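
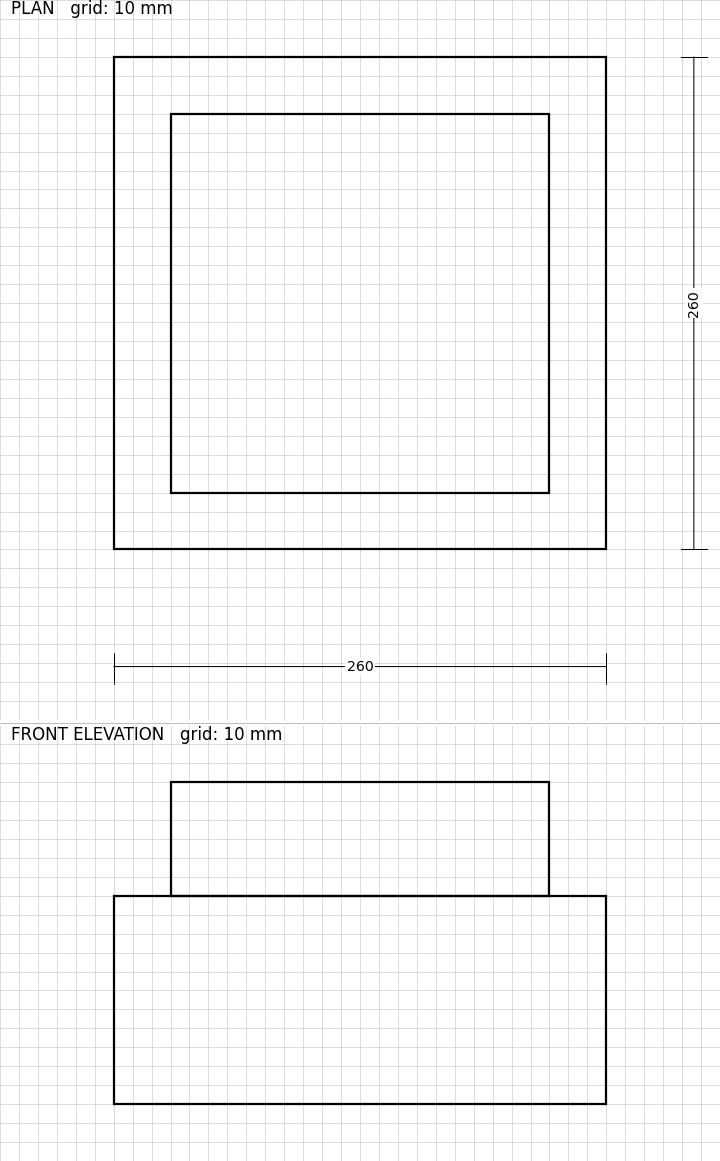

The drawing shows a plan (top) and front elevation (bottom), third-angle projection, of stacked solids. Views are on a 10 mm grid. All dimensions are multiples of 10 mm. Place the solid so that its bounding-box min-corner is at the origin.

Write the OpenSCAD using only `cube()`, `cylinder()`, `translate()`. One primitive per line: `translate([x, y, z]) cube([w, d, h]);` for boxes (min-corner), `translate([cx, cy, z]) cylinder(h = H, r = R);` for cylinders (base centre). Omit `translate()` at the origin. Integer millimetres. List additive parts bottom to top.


cube([260, 260, 110]);
translate([30, 30, 110]) cube([200, 200, 60]);


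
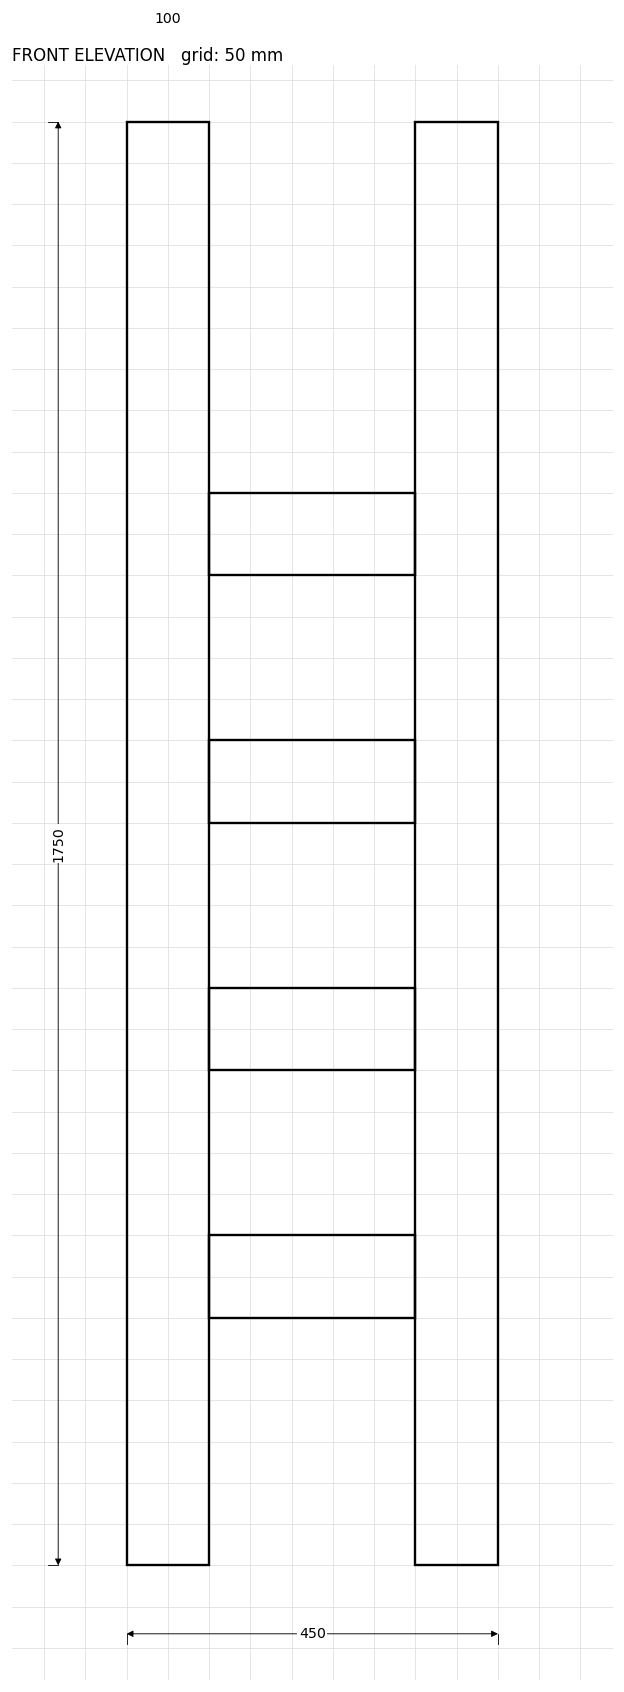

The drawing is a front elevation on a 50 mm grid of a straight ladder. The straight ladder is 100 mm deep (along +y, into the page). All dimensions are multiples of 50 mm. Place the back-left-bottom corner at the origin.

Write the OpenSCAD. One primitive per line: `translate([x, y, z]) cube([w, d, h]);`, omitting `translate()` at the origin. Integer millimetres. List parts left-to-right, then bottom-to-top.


cube([100, 100, 1750]);
translate([100, 0, 300]) cube([250, 100, 100]);
translate([100, 0, 600]) cube([250, 100, 100]);
translate([100, 0, 900]) cube([250, 100, 100]);
translate([100, 0, 1200]) cube([250, 100, 100]);
translate([350, 0, 0]) cube([100, 100, 1750]);


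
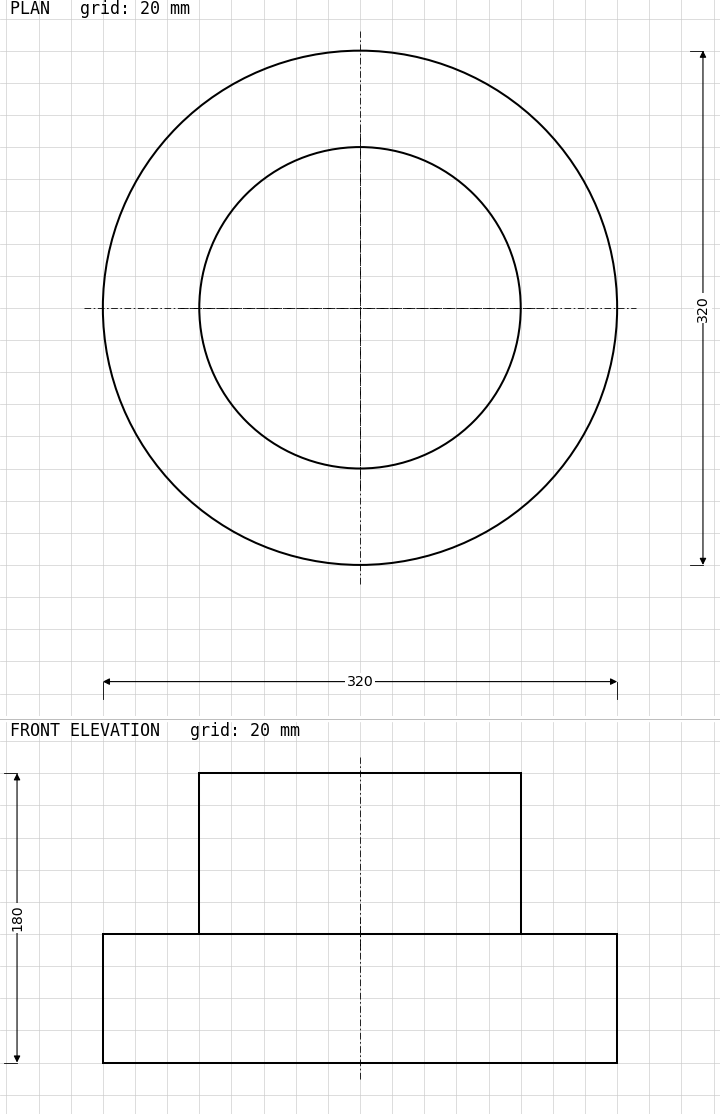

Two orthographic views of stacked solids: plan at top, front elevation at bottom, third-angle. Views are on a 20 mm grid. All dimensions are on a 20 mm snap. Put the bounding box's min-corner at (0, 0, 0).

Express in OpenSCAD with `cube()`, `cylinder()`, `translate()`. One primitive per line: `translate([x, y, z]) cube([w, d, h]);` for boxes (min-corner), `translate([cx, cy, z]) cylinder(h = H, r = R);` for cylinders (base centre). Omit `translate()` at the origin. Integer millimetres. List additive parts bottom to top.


translate([160, 160, 0]) cylinder(h = 80, r = 160);
translate([160, 160, 80]) cylinder(h = 100, r = 100);


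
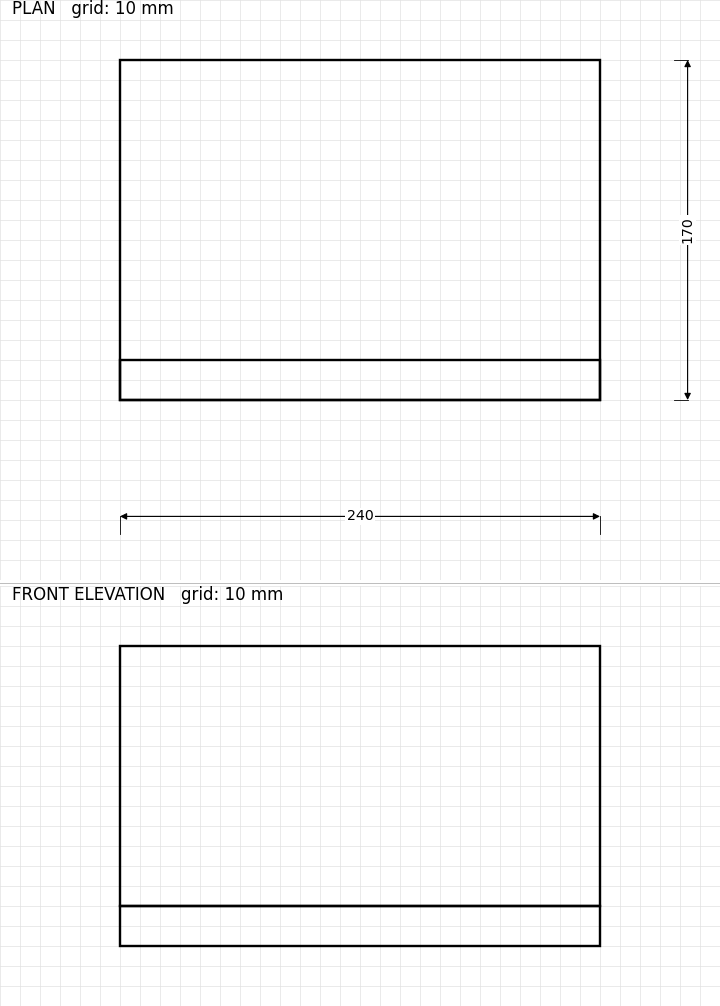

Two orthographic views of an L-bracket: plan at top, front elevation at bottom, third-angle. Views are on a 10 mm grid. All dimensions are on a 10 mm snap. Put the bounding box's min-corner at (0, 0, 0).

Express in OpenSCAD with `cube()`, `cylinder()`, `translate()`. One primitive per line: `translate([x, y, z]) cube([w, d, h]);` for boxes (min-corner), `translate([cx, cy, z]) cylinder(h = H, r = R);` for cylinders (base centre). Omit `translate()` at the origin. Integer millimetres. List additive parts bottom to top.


cube([240, 170, 20]);
translate([0, 0, 20]) cube([240, 20, 130]);


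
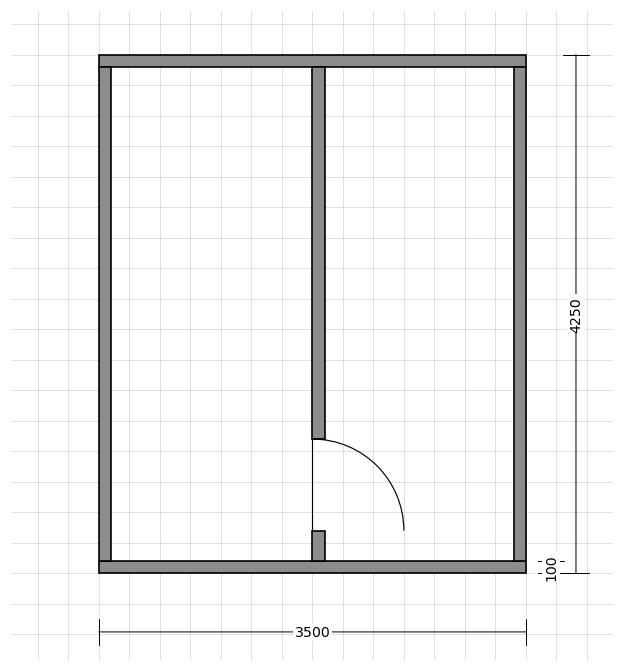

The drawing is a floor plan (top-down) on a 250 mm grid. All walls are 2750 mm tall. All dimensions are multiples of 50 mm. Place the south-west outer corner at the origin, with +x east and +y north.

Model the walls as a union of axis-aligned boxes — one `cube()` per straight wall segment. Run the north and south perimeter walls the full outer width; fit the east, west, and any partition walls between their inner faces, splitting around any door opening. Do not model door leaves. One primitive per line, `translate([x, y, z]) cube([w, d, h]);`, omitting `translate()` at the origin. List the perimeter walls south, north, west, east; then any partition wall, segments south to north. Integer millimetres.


cube([3500, 100, 2750]);
translate([0, 4150, 0]) cube([3500, 100, 2750]);
translate([0, 100, 0]) cube([100, 4050, 2750]);
translate([3400, 100, 0]) cube([100, 4050, 2750]);
translate([1750, 100, 0]) cube([100, 250, 2750]);
translate([1750, 1100, 0]) cube([100, 3050, 2750]);


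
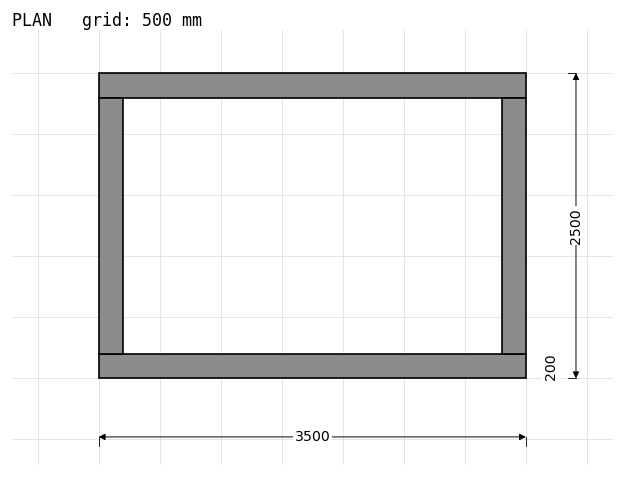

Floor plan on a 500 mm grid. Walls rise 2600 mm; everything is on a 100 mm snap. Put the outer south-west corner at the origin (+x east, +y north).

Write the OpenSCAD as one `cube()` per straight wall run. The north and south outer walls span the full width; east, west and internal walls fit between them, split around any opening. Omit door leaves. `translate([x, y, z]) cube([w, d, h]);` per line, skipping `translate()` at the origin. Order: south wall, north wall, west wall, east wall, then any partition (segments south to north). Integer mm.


cube([3500, 200, 2600]);
translate([0, 2300, 0]) cube([3500, 200, 2600]);
translate([0, 200, 0]) cube([200, 2100, 2600]);
translate([3300, 200, 0]) cube([200, 2100, 2600]);


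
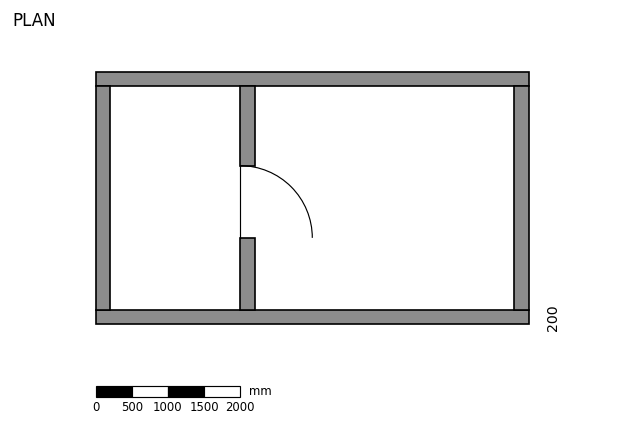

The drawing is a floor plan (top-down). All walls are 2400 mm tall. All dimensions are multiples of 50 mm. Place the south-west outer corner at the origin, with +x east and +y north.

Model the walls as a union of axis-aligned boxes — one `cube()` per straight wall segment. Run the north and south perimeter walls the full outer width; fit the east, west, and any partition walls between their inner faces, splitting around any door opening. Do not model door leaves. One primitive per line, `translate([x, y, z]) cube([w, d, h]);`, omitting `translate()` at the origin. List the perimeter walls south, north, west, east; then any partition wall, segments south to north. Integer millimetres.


cube([6000, 200, 2400]);
translate([0, 3300, 0]) cube([6000, 200, 2400]);
translate([0, 200, 0]) cube([200, 3100, 2400]);
translate([5800, 200, 0]) cube([200, 3100, 2400]);
translate([2000, 200, 0]) cube([200, 1000, 2400]);
translate([2000, 2200, 0]) cube([200, 1100, 2400]);


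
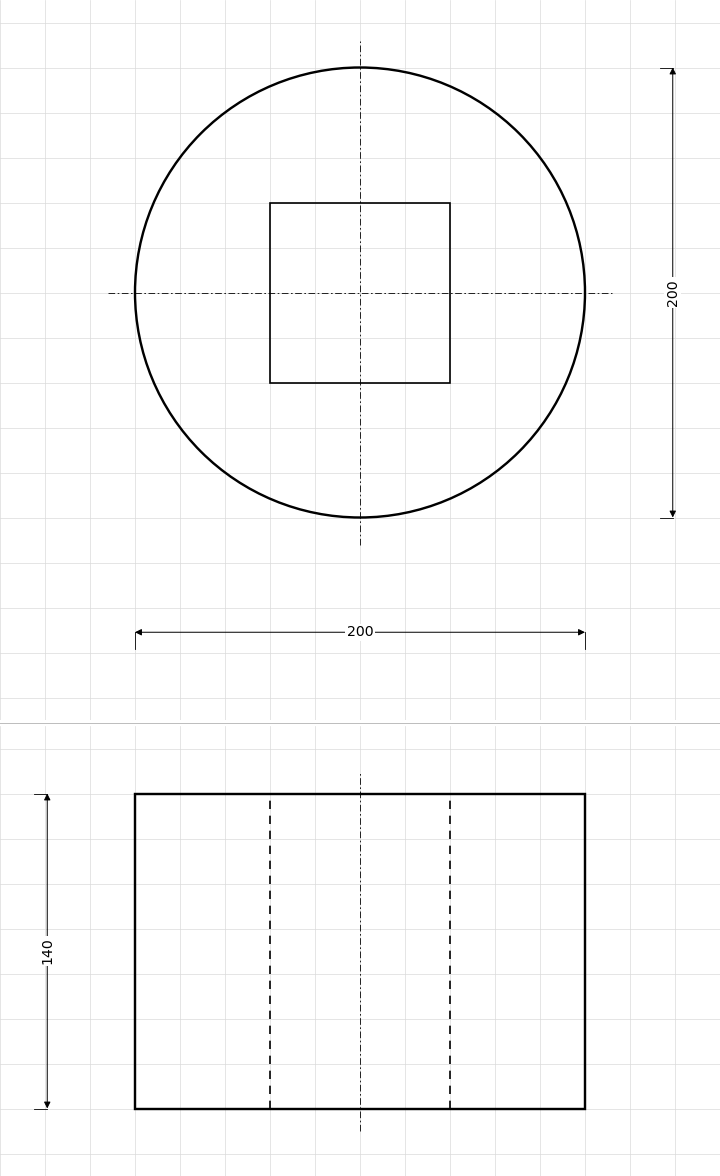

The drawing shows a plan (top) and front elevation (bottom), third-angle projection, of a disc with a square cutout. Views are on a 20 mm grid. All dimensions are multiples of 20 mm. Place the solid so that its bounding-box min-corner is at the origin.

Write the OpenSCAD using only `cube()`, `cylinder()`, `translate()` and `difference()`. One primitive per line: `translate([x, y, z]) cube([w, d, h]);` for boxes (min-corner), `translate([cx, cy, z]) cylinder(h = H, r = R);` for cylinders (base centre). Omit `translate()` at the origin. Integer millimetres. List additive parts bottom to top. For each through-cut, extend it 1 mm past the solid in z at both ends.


difference() {
  translate([100, 100, 0]) cylinder(h = 140, r = 100);
  translate([60, 60, -1]) cube([80, 80, 142]);
}


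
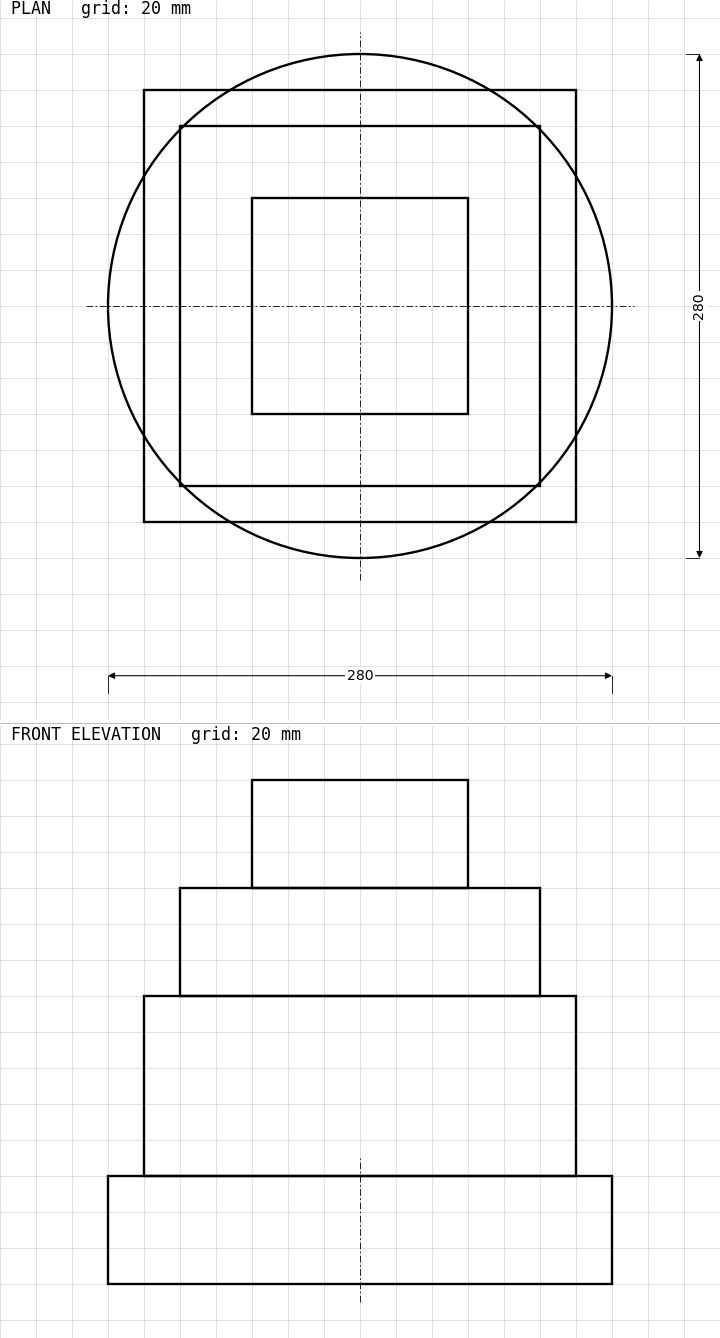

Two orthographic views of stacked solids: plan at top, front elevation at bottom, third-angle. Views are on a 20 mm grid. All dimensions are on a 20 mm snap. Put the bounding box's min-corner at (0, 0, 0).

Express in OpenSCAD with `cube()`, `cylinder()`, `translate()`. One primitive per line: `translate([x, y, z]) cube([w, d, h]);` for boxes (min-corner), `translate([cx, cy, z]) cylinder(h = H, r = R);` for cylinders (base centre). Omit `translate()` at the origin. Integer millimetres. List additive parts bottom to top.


translate([140, 140, 0]) cylinder(h = 60, r = 140);
translate([20, 20, 60]) cube([240, 240, 100]);
translate([40, 40, 160]) cube([200, 200, 60]);
translate([80, 80, 220]) cube([120, 120, 60]);


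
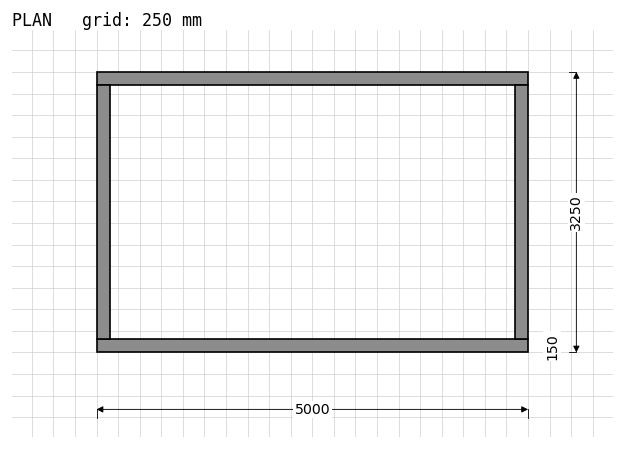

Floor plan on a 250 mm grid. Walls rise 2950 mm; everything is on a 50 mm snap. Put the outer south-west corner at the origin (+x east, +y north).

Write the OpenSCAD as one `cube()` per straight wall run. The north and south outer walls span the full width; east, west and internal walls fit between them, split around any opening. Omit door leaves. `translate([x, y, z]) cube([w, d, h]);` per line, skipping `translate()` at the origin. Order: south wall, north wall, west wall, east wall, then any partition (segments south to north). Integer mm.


cube([5000, 150, 2950]);
translate([0, 3100, 0]) cube([5000, 150, 2950]);
translate([0, 150, 0]) cube([150, 2950, 2950]);
translate([4850, 150, 0]) cube([150, 2950, 2950]);


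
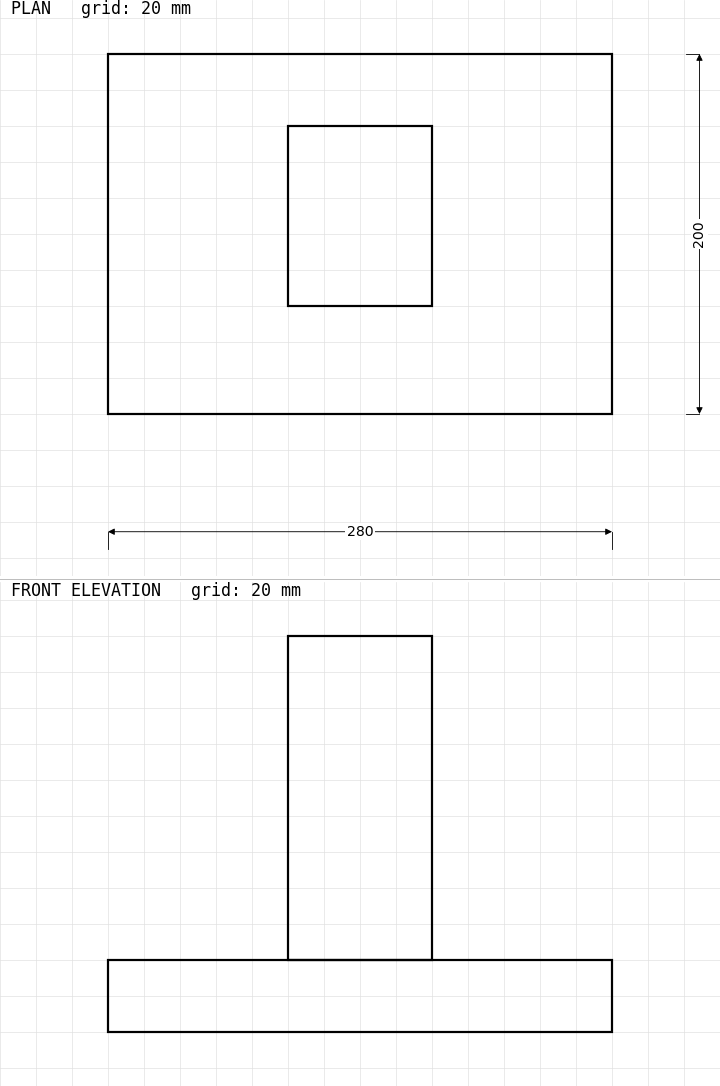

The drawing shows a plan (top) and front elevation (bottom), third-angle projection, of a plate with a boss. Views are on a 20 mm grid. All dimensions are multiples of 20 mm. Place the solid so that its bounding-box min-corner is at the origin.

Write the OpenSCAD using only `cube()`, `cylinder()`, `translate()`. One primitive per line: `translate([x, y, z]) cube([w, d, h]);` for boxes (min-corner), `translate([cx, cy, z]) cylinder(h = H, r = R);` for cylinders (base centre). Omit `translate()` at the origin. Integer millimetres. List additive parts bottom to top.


cube([280, 200, 40]);
translate([100, 60, 40]) cube([80, 100, 180]);


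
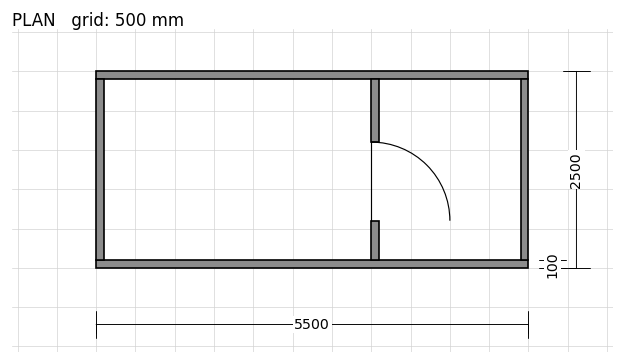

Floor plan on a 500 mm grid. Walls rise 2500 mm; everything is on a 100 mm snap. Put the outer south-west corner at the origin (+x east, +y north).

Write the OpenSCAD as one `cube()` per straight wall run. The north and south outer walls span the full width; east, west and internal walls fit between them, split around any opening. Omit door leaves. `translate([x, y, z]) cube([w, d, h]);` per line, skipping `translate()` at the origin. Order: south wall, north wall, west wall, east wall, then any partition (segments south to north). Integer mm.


cube([5500, 100, 2500]);
translate([0, 2400, 0]) cube([5500, 100, 2500]);
translate([0, 100, 0]) cube([100, 2300, 2500]);
translate([5400, 100, 0]) cube([100, 2300, 2500]);
translate([3500, 100, 0]) cube([100, 500, 2500]);
translate([3500, 1600, 0]) cube([100, 800, 2500]);


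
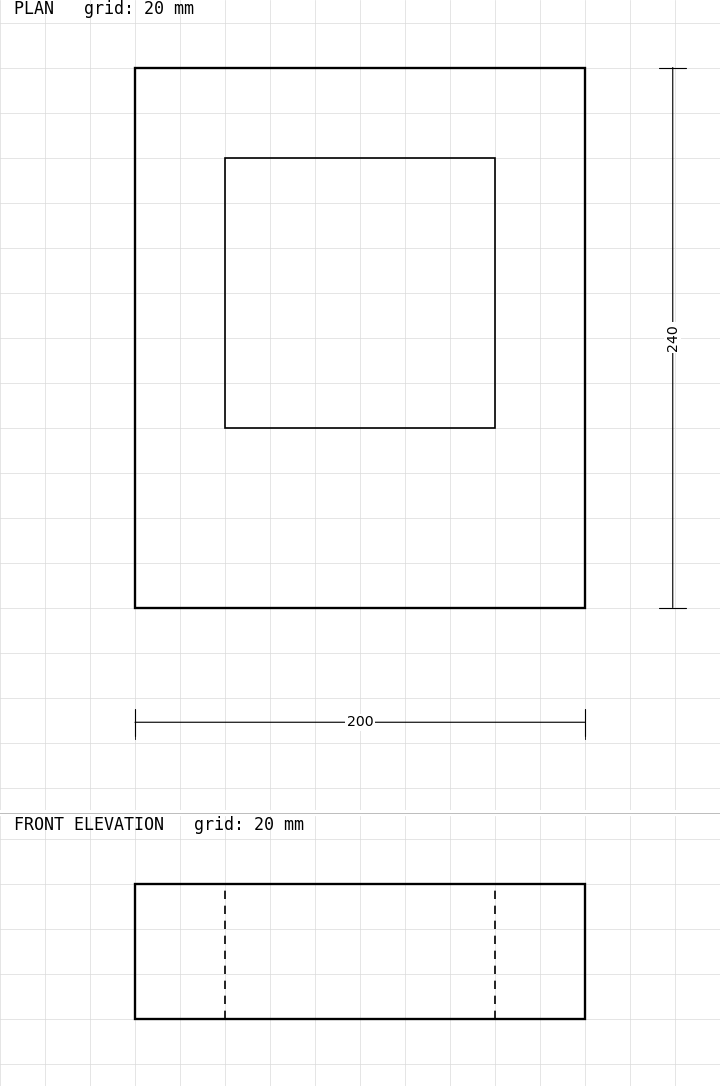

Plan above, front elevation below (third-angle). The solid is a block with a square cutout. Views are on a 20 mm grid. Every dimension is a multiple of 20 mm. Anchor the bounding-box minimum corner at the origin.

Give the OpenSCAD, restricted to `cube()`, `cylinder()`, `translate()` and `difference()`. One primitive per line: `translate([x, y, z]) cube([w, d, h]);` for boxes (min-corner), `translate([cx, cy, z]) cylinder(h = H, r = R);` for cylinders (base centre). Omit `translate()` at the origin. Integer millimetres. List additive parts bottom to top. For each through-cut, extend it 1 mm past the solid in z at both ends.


difference() {
  cube([200, 240, 60]);
  translate([40, 80, -1]) cube([120, 120, 62]);
}


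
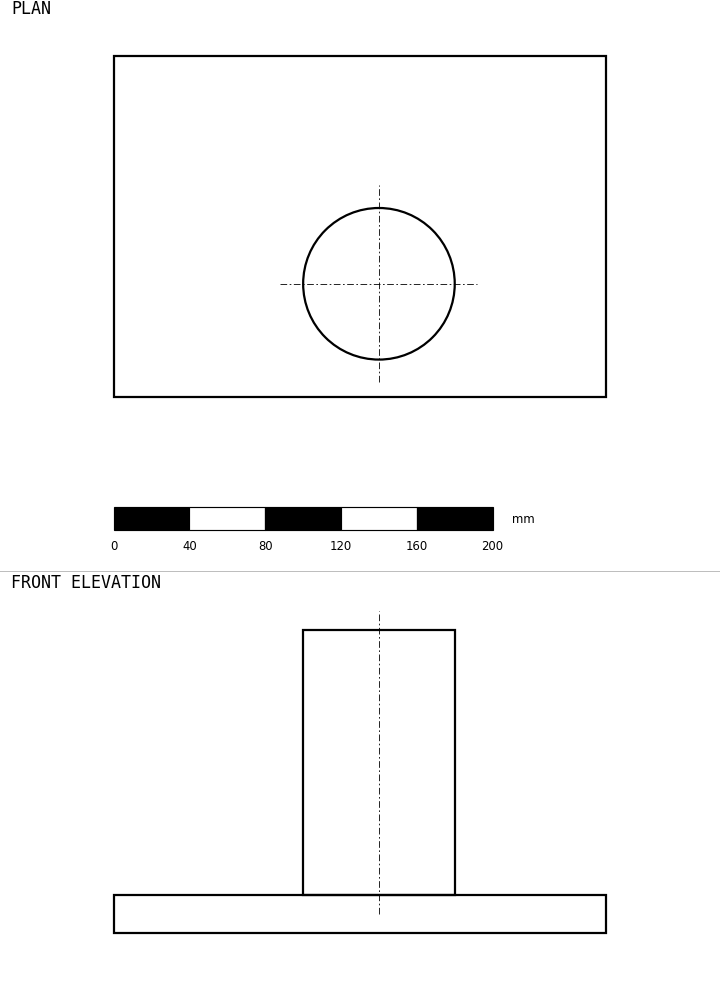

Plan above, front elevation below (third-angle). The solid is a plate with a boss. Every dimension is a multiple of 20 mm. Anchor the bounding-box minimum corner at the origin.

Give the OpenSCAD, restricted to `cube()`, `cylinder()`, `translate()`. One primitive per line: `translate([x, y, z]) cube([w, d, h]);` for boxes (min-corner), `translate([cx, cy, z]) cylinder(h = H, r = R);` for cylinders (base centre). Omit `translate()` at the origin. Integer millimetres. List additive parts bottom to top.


cube([260, 180, 20]);
translate([140, 60, 20]) cylinder(h = 140, r = 40);


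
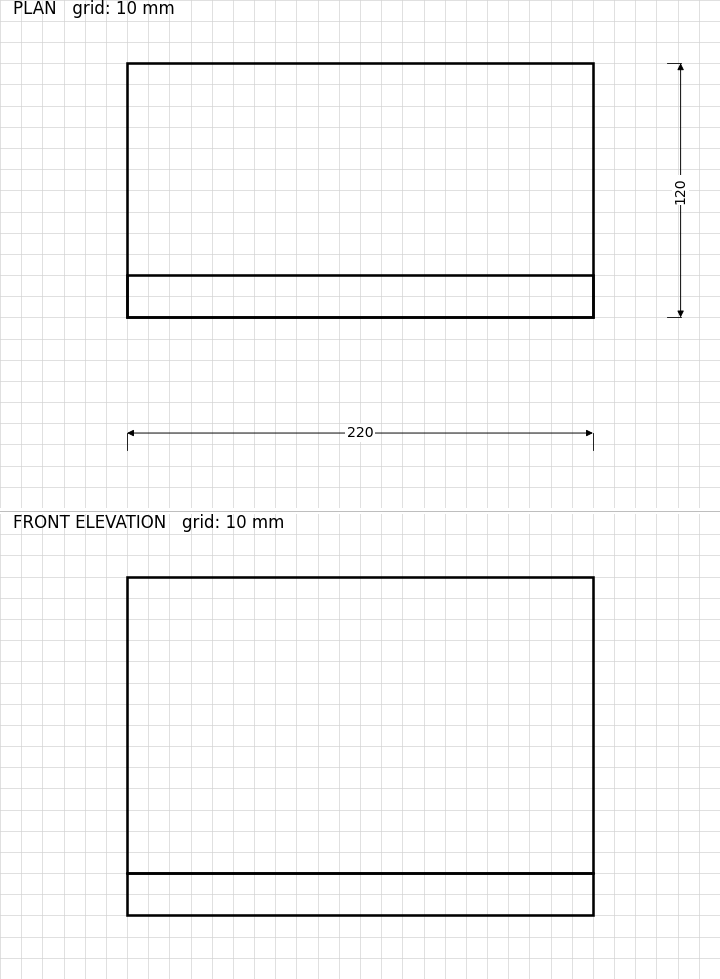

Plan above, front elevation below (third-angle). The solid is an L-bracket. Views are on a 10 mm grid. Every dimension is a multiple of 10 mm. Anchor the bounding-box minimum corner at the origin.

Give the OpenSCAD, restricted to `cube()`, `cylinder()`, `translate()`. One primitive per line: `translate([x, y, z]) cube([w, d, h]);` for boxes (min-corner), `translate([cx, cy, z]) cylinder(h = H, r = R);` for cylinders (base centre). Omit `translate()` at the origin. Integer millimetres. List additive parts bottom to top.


cube([220, 120, 20]);
translate([0, 0, 20]) cube([220, 20, 140]);


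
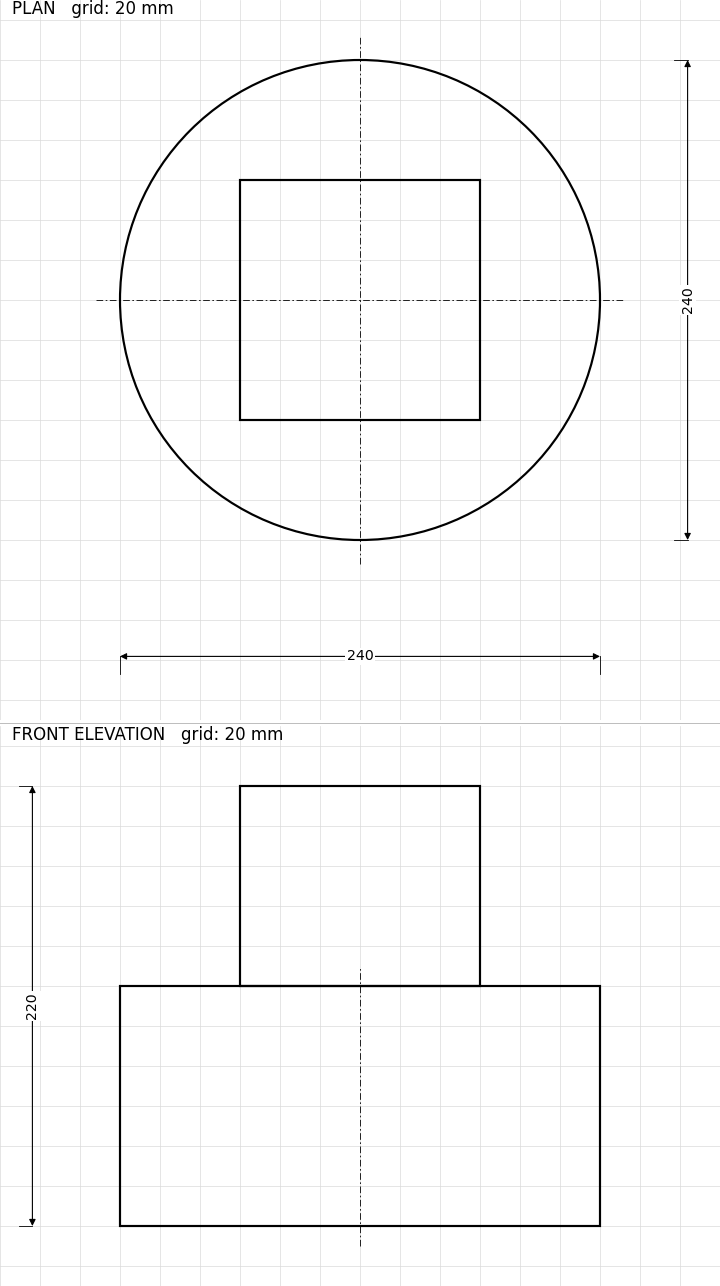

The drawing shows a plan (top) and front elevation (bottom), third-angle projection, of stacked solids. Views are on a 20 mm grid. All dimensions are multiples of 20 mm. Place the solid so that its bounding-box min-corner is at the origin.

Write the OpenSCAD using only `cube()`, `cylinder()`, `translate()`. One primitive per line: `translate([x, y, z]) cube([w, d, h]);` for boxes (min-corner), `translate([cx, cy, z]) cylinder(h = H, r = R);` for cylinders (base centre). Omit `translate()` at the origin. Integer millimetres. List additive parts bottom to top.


translate([120, 120, 0]) cylinder(h = 120, r = 120);
translate([60, 60, 120]) cube([120, 120, 100]);


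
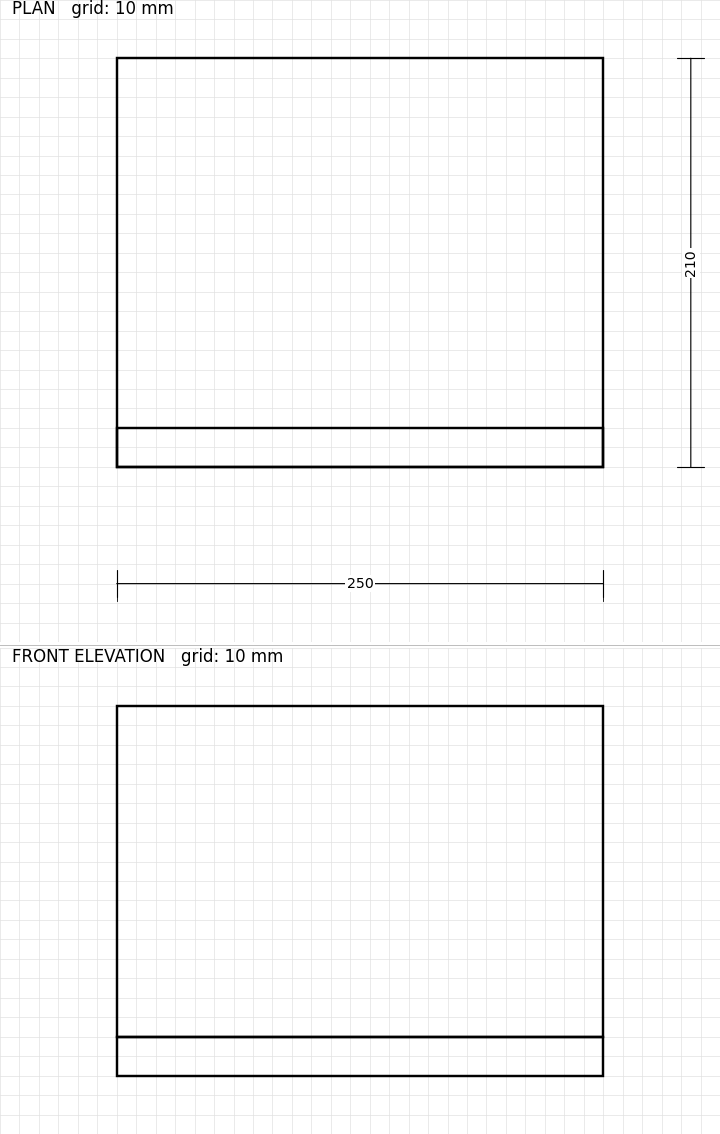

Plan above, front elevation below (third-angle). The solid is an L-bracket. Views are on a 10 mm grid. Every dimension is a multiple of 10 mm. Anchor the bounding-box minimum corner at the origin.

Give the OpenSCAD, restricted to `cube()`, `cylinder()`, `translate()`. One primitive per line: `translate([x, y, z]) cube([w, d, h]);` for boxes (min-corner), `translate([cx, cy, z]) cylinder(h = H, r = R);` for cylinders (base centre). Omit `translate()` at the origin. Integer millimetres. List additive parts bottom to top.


cube([250, 210, 20]);
translate([0, 0, 20]) cube([250, 20, 170]);


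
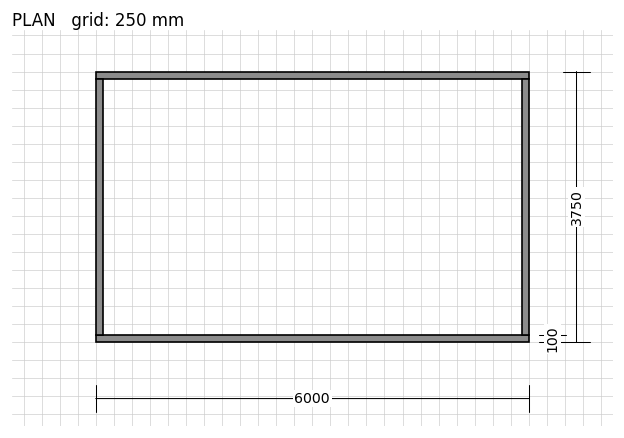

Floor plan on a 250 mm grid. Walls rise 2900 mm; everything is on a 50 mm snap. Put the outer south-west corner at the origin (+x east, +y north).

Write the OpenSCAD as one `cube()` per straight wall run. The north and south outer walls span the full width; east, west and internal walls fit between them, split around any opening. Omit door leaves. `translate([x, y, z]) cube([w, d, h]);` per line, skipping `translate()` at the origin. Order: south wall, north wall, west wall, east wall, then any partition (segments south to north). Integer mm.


cube([6000, 100, 2900]);
translate([0, 3650, 0]) cube([6000, 100, 2900]);
translate([0, 100, 0]) cube([100, 3550, 2900]);
translate([5900, 100, 0]) cube([100, 3550, 2900]);


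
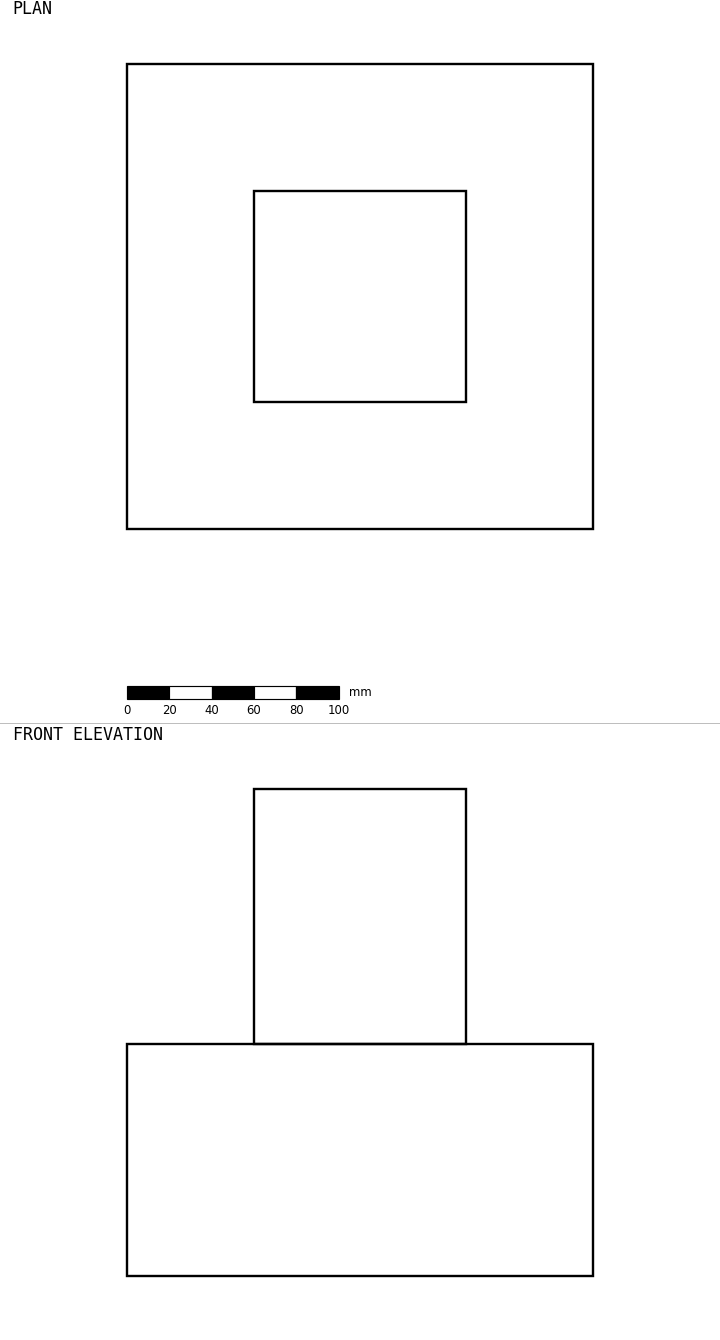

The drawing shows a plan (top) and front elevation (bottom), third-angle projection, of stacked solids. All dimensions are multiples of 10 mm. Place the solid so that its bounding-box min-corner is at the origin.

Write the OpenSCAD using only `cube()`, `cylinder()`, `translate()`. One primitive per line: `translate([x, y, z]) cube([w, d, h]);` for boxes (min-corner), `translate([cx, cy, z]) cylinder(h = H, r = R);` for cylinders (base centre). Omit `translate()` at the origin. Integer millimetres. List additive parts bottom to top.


cube([220, 220, 110]);
translate([60, 60, 110]) cube([100, 100, 120]);


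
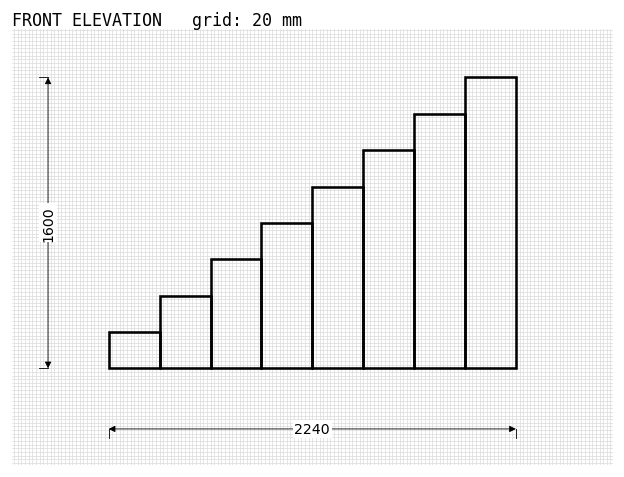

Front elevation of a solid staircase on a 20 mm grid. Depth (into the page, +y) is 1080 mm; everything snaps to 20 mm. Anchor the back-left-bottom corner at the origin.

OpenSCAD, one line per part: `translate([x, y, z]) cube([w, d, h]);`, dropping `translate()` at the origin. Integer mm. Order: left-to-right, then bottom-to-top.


cube([280, 1080, 200]);
translate([280, 0, 0]) cube([280, 1080, 400]);
translate([560, 0, 0]) cube([280, 1080, 600]);
translate([840, 0, 0]) cube([280, 1080, 800]);
translate([1120, 0, 0]) cube([280, 1080, 1000]);
translate([1400, 0, 0]) cube([280, 1080, 1200]);
translate([1680, 0, 0]) cube([280, 1080, 1400]);
translate([1960, 0, 0]) cube([280, 1080, 1600]);


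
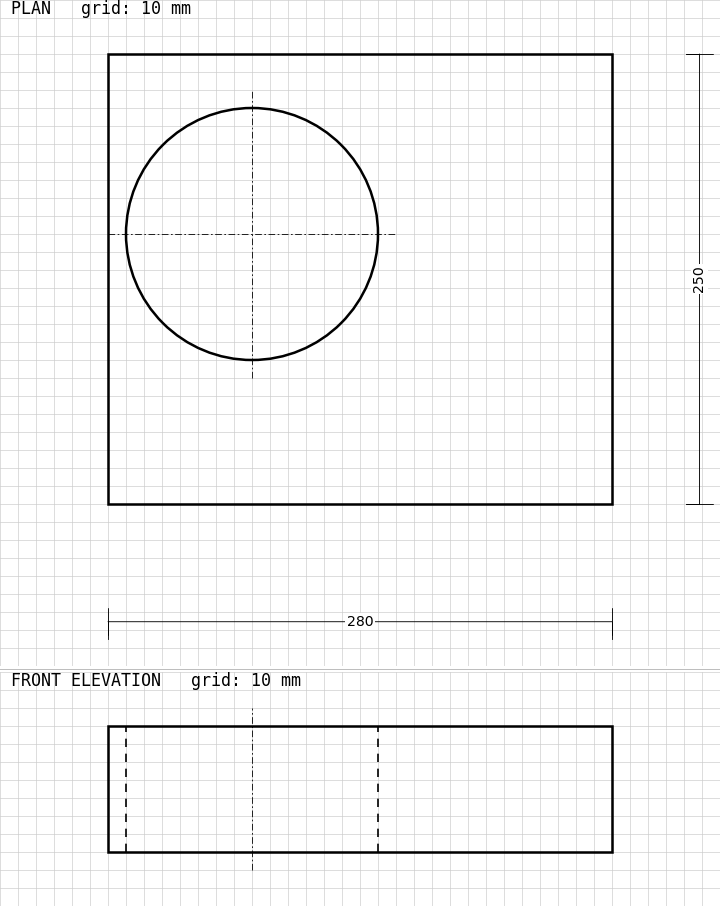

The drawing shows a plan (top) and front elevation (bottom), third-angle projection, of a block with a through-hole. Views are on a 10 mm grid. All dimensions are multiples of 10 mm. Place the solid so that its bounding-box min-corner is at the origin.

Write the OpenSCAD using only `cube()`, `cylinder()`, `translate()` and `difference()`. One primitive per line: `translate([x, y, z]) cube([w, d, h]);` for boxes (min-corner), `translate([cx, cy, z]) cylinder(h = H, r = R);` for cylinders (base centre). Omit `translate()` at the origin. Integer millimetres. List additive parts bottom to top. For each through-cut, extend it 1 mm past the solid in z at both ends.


difference() {
  cube([280, 250, 70]);
  translate([80, 150, -1]) cylinder(h = 72, r = 70);
}


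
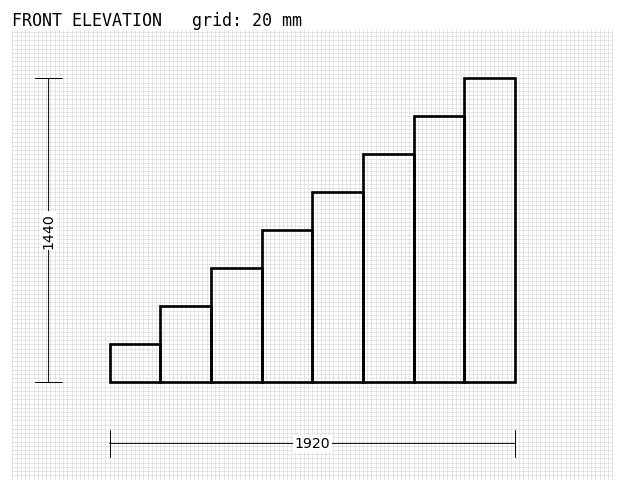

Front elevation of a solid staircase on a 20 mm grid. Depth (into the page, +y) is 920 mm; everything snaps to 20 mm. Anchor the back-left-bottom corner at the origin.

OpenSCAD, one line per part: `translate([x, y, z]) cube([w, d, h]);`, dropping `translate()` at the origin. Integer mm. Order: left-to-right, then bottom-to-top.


cube([240, 920, 180]);
translate([240, 0, 0]) cube([240, 920, 360]);
translate([480, 0, 0]) cube([240, 920, 540]);
translate([720, 0, 0]) cube([240, 920, 720]);
translate([960, 0, 0]) cube([240, 920, 900]);
translate([1200, 0, 0]) cube([240, 920, 1080]);
translate([1440, 0, 0]) cube([240, 920, 1260]);
translate([1680, 0, 0]) cube([240, 920, 1440]);


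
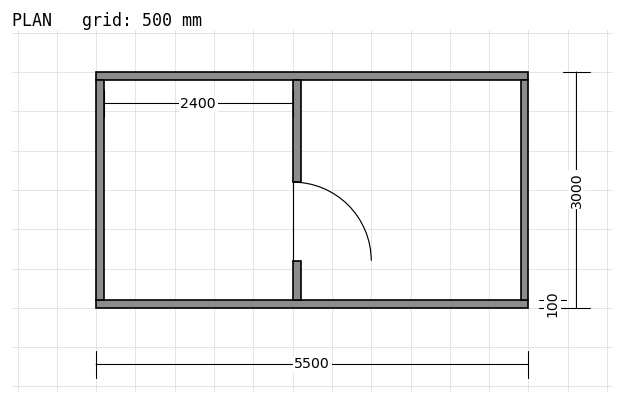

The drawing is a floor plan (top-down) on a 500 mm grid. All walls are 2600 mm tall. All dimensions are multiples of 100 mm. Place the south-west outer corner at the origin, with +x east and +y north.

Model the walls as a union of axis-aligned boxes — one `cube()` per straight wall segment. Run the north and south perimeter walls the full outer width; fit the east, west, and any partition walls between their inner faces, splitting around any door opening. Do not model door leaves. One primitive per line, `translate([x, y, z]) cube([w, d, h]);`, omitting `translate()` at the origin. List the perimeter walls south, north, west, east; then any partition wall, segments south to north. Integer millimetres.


cube([5500, 100, 2600]);
translate([0, 2900, 0]) cube([5500, 100, 2600]);
translate([0, 100, 0]) cube([100, 2800, 2600]);
translate([5400, 100, 0]) cube([100, 2800, 2600]);
translate([2500, 100, 0]) cube([100, 500, 2600]);
translate([2500, 1600, 0]) cube([100, 1300, 2600]);


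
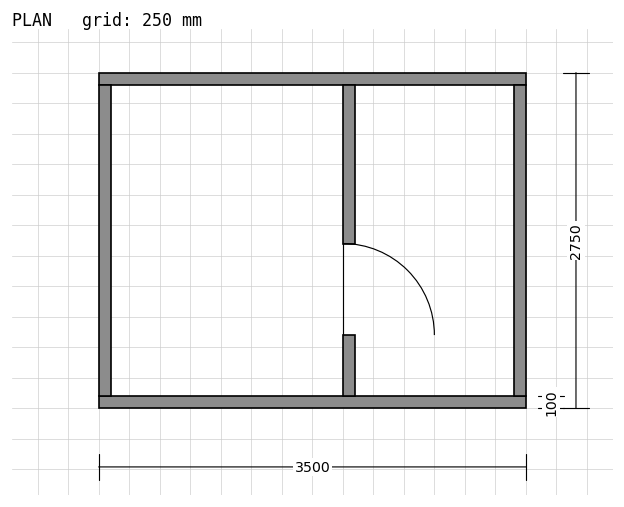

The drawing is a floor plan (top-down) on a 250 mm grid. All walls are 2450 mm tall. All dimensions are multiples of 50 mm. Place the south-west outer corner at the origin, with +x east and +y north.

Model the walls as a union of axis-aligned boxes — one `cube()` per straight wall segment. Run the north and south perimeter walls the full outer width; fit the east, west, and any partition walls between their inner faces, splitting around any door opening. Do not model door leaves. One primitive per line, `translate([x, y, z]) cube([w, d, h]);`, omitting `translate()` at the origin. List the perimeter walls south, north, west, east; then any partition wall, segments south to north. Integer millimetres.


cube([3500, 100, 2450]);
translate([0, 2650, 0]) cube([3500, 100, 2450]);
translate([0, 100, 0]) cube([100, 2550, 2450]);
translate([3400, 100, 0]) cube([100, 2550, 2450]);
translate([2000, 100, 0]) cube([100, 500, 2450]);
translate([2000, 1350, 0]) cube([100, 1300, 2450]);


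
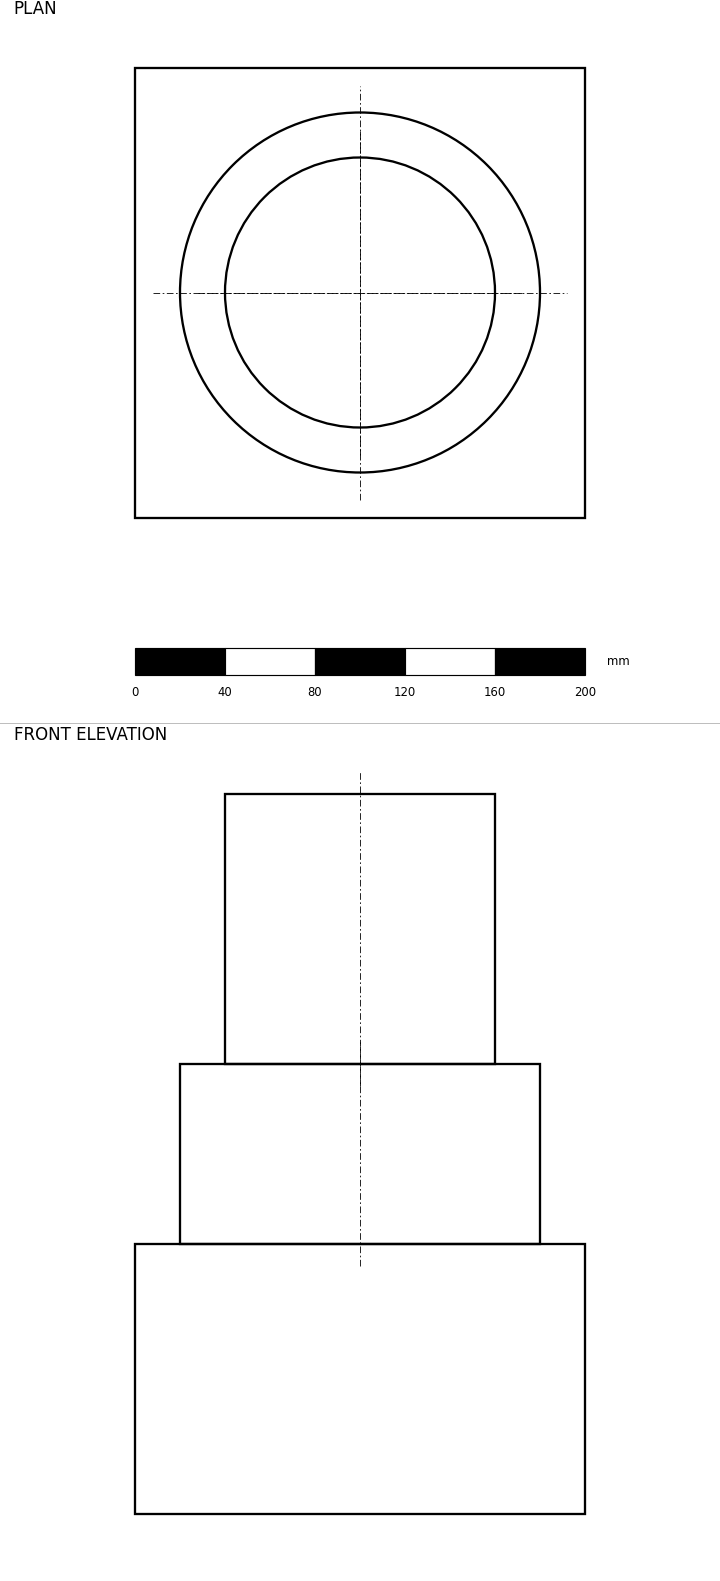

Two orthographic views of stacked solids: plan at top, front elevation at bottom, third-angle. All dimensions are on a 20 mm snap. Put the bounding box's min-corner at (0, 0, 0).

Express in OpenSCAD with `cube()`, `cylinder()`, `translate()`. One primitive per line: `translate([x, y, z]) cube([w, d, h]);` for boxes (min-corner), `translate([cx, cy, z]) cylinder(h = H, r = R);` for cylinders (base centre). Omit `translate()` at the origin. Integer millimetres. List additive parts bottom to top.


cube([200, 200, 120]);
translate([100, 100, 120]) cylinder(h = 80, r = 80);
translate([100, 100, 200]) cylinder(h = 120, r = 60);


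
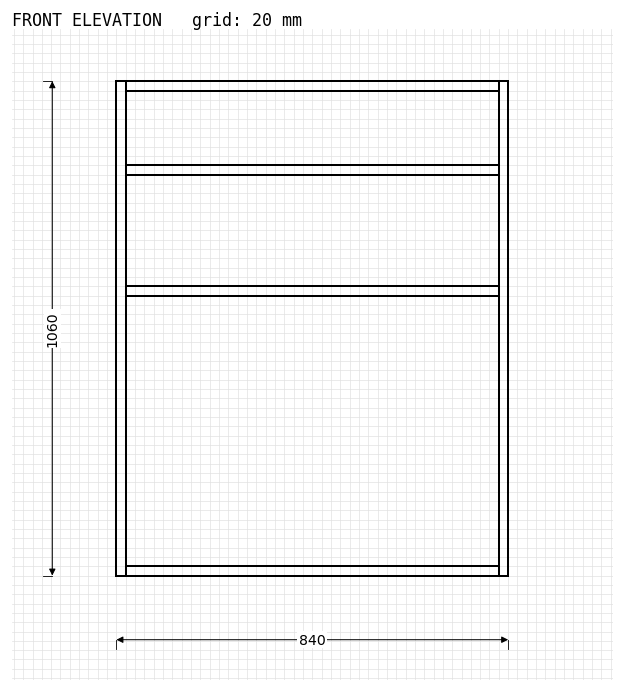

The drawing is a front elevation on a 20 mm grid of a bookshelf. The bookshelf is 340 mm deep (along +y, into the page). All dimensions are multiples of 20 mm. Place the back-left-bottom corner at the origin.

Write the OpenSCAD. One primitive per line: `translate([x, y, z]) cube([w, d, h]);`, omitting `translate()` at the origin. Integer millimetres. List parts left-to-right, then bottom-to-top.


cube([20, 340, 1060]);
translate([20, 0, 0]) cube([800, 340, 20]);
translate([20, 0, 600]) cube([800, 340, 20]);
translate([20, 0, 860]) cube([800, 340, 20]);
translate([20, 0, 1040]) cube([800, 340, 20]);
translate([820, 0, 0]) cube([20, 340, 1060]);


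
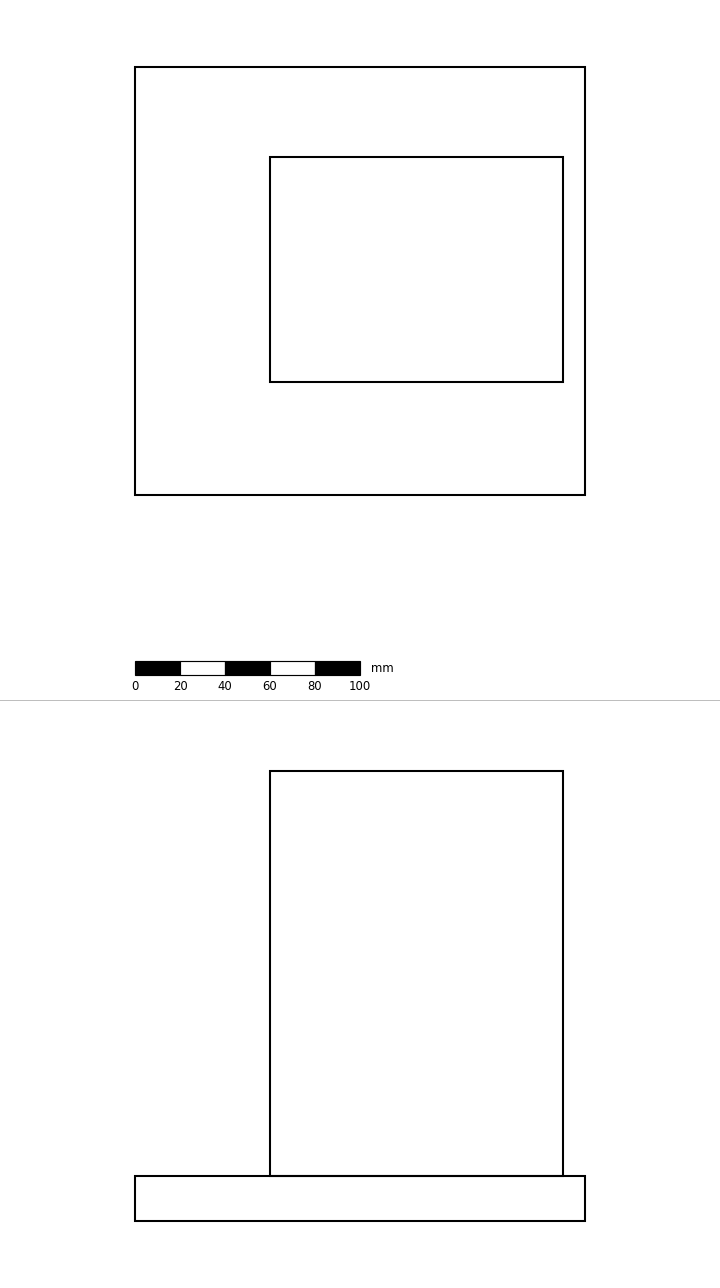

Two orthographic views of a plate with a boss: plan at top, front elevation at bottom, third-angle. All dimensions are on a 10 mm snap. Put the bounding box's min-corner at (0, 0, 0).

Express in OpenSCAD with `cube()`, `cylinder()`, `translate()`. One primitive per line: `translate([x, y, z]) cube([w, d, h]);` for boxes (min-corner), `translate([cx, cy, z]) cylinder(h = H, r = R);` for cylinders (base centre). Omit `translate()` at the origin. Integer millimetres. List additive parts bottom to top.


cube([200, 190, 20]);
translate([60, 50, 20]) cube([130, 100, 180]);


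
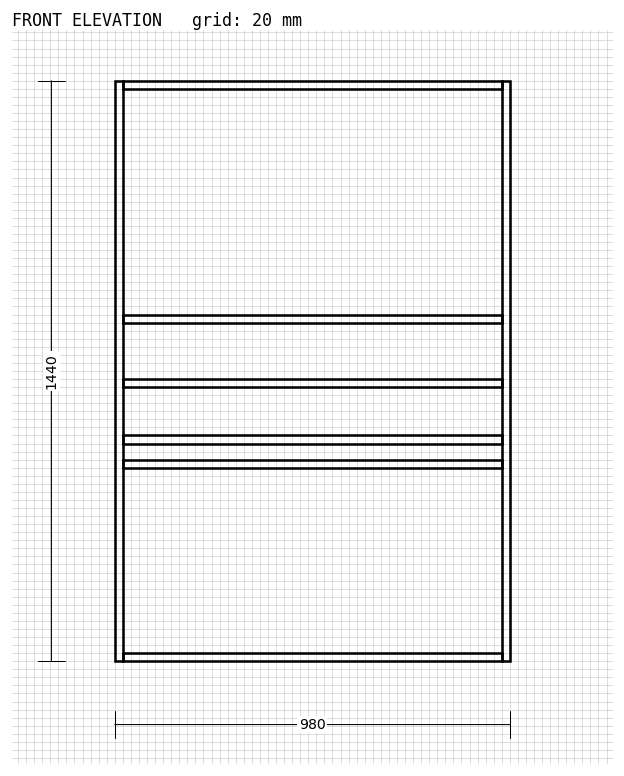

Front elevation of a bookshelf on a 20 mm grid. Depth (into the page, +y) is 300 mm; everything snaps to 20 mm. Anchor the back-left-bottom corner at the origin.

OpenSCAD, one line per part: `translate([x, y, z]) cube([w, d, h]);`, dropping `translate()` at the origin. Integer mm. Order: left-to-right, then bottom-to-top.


cube([20, 300, 1440]);
translate([20, 0, 0]) cube([940, 300, 20]);
translate([20, 0, 480]) cube([940, 300, 20]);
translate([20, 0, 540]) cube([940, 300, 20]);
translate([20, 0, 680]) cube([940, 300, 20]);
translate([20, 0, 840]) cube([940, 300, 20]);
translate([20, 0, 1420]) cube([940, 300, 20]);
translate([960, 0, 0]) cube([20, 300, 1440]);


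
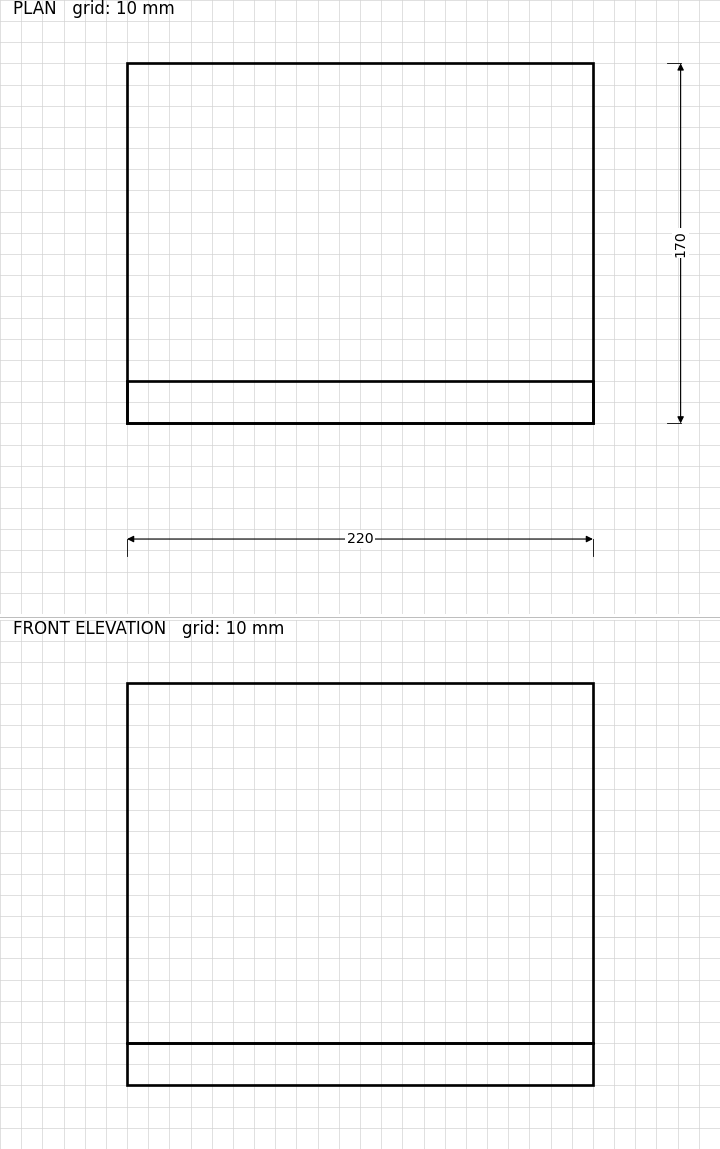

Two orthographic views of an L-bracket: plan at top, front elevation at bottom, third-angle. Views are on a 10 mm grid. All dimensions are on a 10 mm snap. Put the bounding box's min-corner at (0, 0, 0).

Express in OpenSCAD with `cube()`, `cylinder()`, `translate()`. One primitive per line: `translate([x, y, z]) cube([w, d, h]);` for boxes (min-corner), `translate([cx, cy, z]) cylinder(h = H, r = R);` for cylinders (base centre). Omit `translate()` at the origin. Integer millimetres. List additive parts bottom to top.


cube([220, 170, 20]);
translate([0, 0, 20]) cube([220, 20, 170]);


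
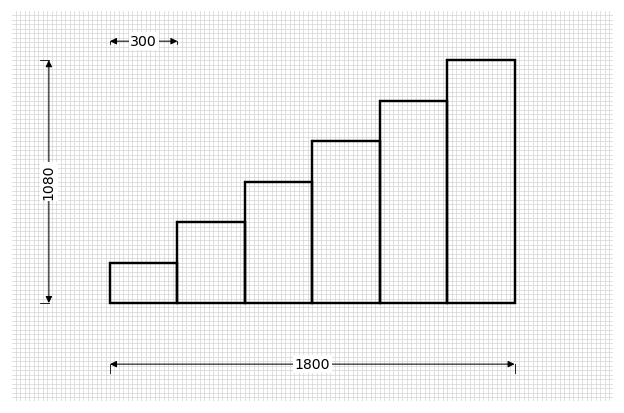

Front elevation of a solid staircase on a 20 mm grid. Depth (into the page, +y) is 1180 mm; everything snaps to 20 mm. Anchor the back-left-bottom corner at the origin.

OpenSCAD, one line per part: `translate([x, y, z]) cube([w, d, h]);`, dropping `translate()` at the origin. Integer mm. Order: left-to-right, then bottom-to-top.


cube([300, 1180, 180]);
translate([300, 0, 0]) cube([300, 1180, 360]);
translate([600, 0, 0]) cube([300, 1180, 540]);
translate([900, 0, 0]) cube([300, 1180, 720]);
translate([1200, 0, 0]) cube([300, 1180, 900]);
translate([1500, 0, 0]) cube([300, 1180, 1080]);


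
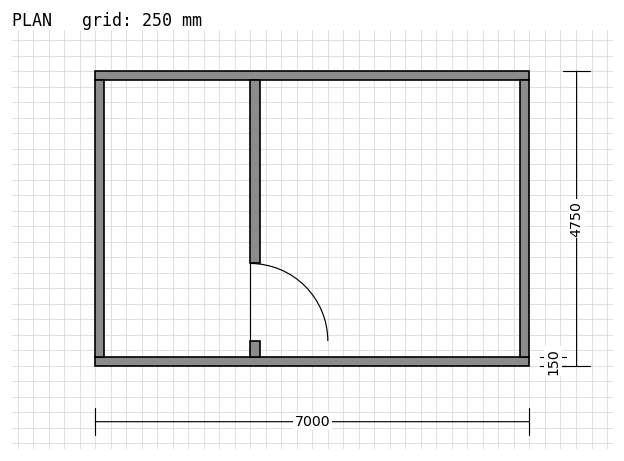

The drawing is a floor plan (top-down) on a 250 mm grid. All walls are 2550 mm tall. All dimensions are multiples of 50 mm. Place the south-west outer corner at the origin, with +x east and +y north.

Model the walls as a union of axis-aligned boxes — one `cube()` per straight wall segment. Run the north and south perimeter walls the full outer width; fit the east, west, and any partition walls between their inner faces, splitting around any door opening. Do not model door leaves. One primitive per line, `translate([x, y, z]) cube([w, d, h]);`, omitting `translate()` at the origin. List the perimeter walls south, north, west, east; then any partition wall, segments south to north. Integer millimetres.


cube([7000, 150, 2550]);
translate([0, 4600, 0]) cube([7000, 150, 2550]);
translate([0, 150, 0]) cube([150, 4450, 2550]);
translate([6850, 150, 0]) cube([150, 4450, 2550]);
translate([2500, 150, 0]) cube([150, 250, 2550]);
translate([2500, 1650, 0]) cube([150, 2950, 2550]);


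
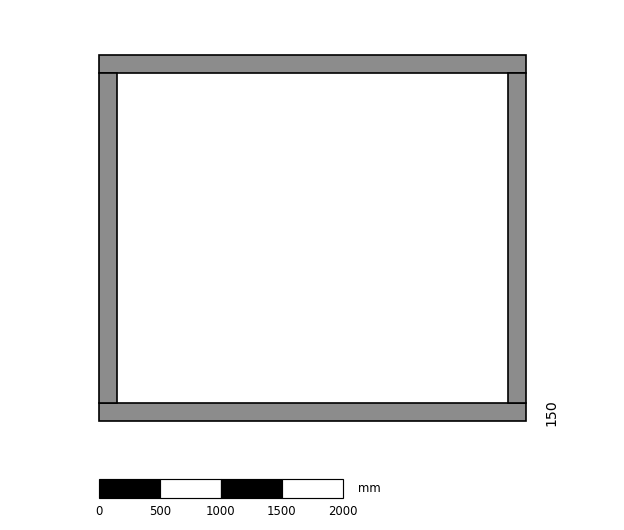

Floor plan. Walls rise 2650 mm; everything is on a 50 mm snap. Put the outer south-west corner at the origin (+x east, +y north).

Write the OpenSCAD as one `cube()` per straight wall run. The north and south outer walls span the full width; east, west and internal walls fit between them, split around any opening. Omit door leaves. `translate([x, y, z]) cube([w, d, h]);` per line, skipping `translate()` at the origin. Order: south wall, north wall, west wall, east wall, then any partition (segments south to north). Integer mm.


cube([3500, 150, 2650]);
translate([0, 2850, 0]) cube([3500, 150, 2650]);
translate([0, 150, 0]) cube([150, 2700, 2650]);
translate([3350, 150, 0]) cube([150, 2700, 2650]);


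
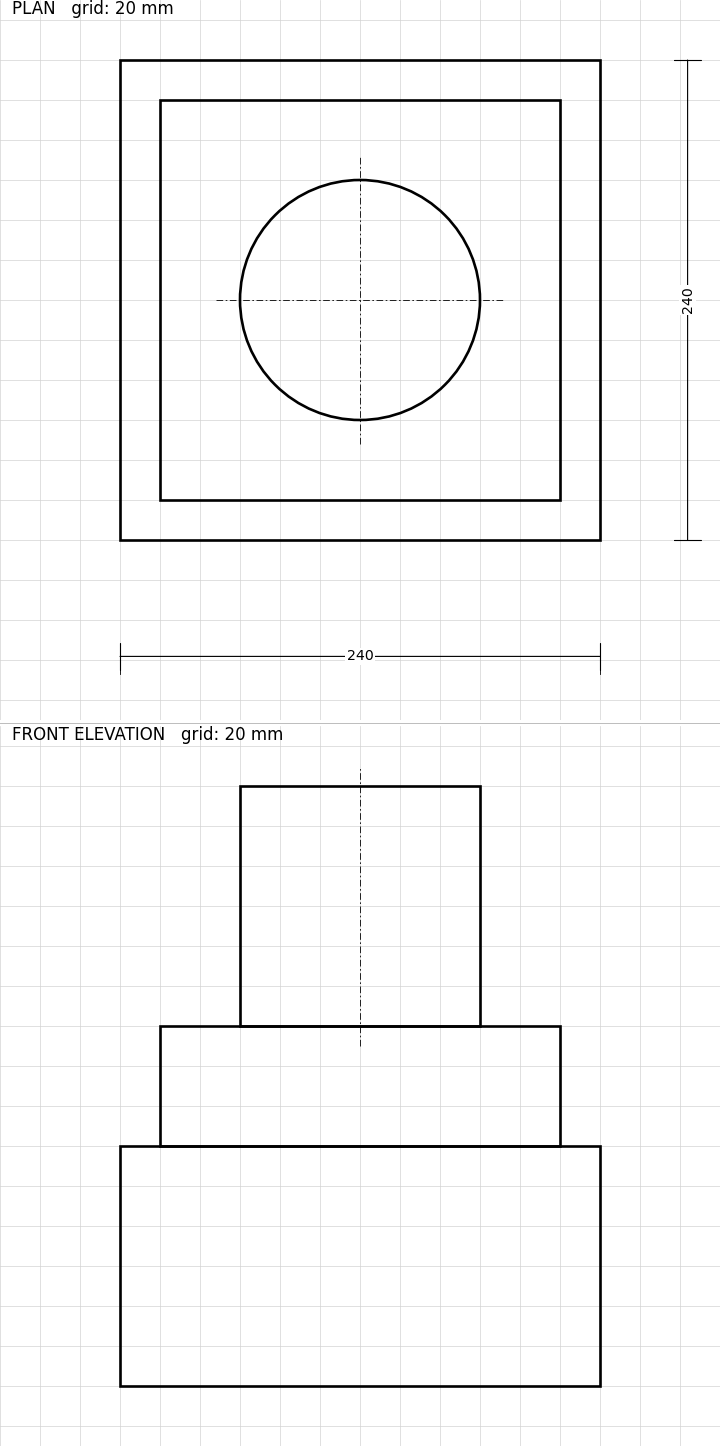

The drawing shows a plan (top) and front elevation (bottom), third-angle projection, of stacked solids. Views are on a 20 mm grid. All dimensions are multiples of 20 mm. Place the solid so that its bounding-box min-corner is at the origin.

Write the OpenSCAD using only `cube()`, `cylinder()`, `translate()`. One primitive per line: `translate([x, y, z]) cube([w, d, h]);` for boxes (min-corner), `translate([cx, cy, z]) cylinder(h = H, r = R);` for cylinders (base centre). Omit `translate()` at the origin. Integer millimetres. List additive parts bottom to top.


cube([240, 240, 120]);
translate([20, 20, 120]) cube([200, 200, 60]);
translate([120, 120, 180]) cylinder(h = 120, r = 60);


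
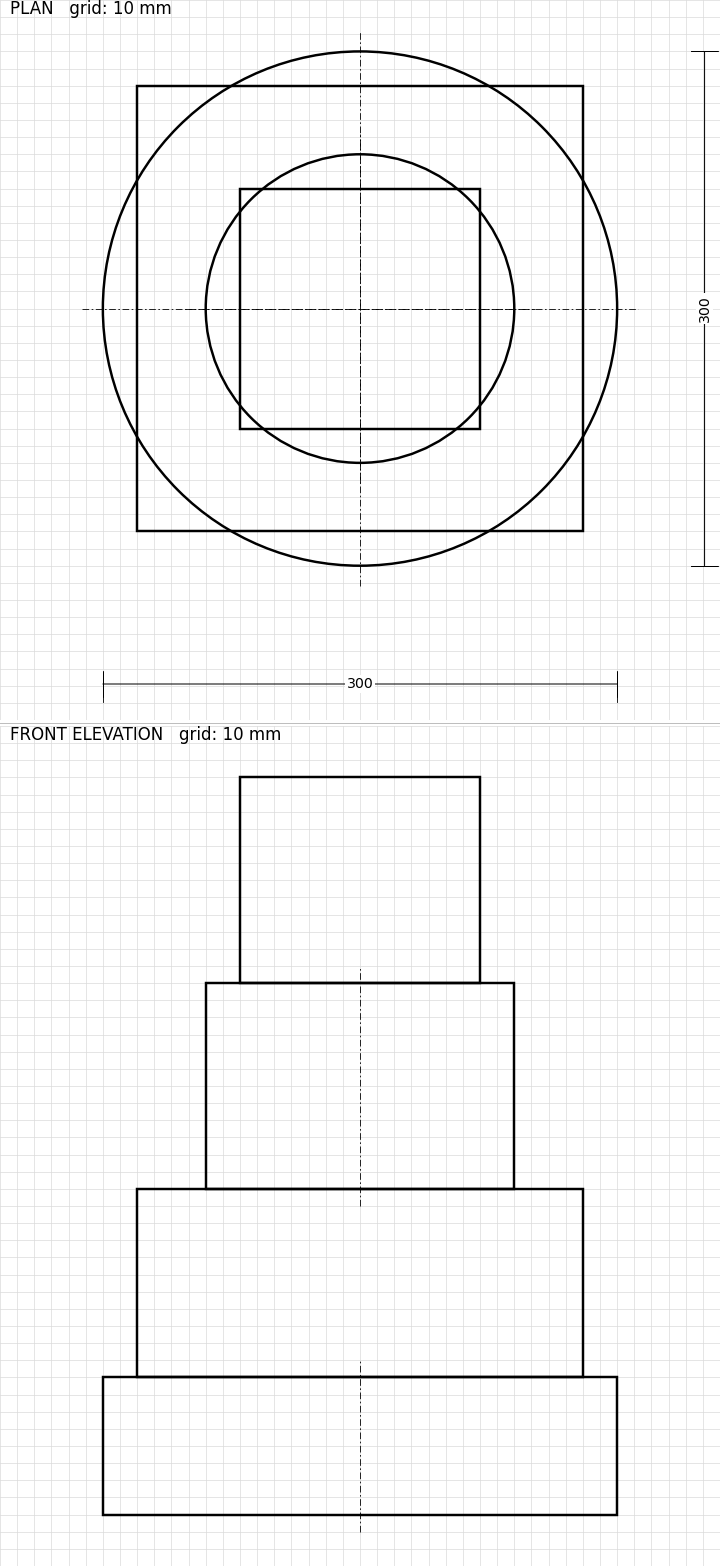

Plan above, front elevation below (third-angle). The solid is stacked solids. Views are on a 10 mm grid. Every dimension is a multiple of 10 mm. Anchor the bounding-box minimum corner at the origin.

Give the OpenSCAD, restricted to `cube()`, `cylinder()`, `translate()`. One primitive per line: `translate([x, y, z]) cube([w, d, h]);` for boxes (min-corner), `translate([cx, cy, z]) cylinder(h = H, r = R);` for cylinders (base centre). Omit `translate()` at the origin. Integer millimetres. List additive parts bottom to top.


translate([150, 150, 0]) cylinder(h = 80, r = 150);
translate([20, 20, 80]) cube([260, 260, 110]);
translate([150, 150, 190]) cylinder(h = 120, r = 90);
translate([80, 80, 310]) cube([140, 140, 120]);


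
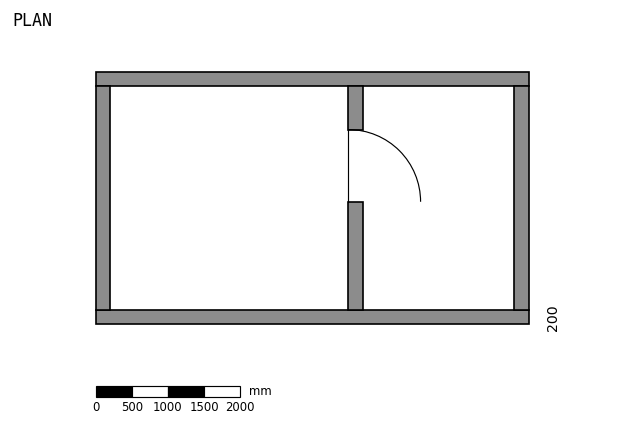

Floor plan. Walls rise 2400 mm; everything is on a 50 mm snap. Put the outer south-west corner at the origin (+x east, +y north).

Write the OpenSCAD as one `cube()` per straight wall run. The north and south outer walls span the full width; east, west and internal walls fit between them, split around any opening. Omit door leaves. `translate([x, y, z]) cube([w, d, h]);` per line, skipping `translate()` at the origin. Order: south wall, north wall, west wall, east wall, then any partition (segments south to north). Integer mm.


cube([6000, 200, 2400]);
translate([0, 3300, 0]) cube([6000, 200, 2400]);
translate([0, 200, 0]) cube([200, 3100, 2400]);
translate([5800, 200, 0]) cube([200, 3100, 2400]);
translate([3500, 200, 0]) cube([200, 1500, 2400]);
translate([3500, 2700, 0]) cube([200, 600, 2400]);


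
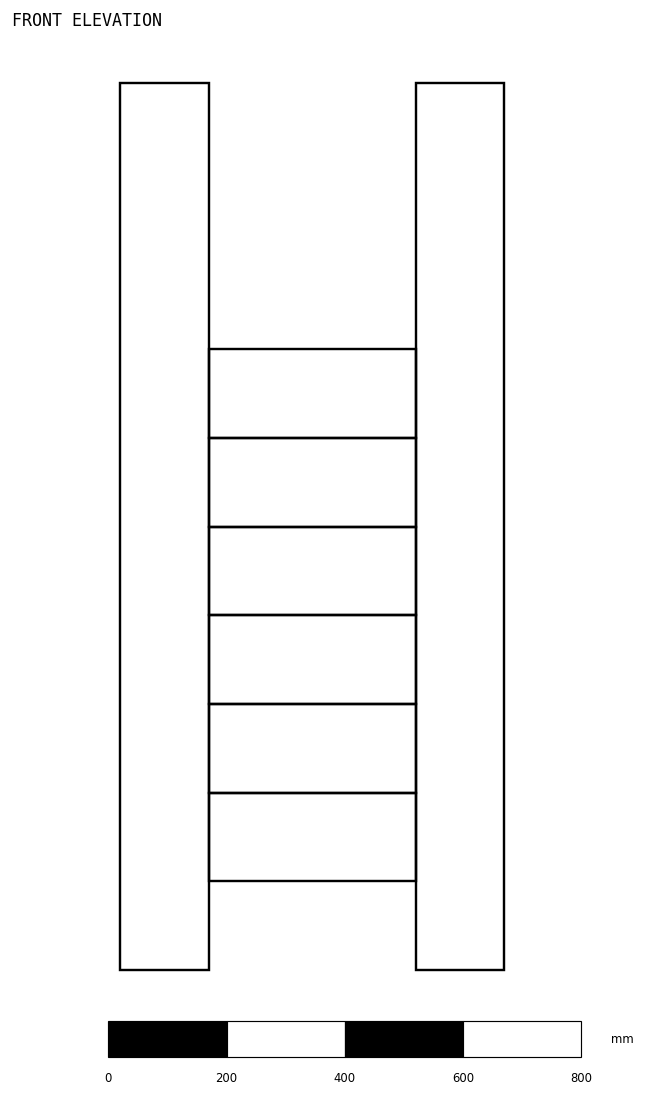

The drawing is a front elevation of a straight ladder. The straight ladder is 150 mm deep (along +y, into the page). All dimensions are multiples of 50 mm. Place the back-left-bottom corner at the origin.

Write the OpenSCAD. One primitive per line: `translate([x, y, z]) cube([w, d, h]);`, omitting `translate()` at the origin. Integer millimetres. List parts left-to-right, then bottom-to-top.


cube([150, 150, 1500]);
translate([150, 0, 150]) cube([350, 150, 150]);
translate([150, 0, 300]) cube([350, 150, 150]);
translate([150, 0, 450]) cube([350, 150, 150]);
translate([150, 0, 600]) cube([350, 150, 150]);
translate([150, 0, 750]) cube([350, 150, 150]);
translate([150, 0, 900]) cube([350, 150, 150]);
translate([500, 0, 0]) cube([150, 150, 1500]);
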